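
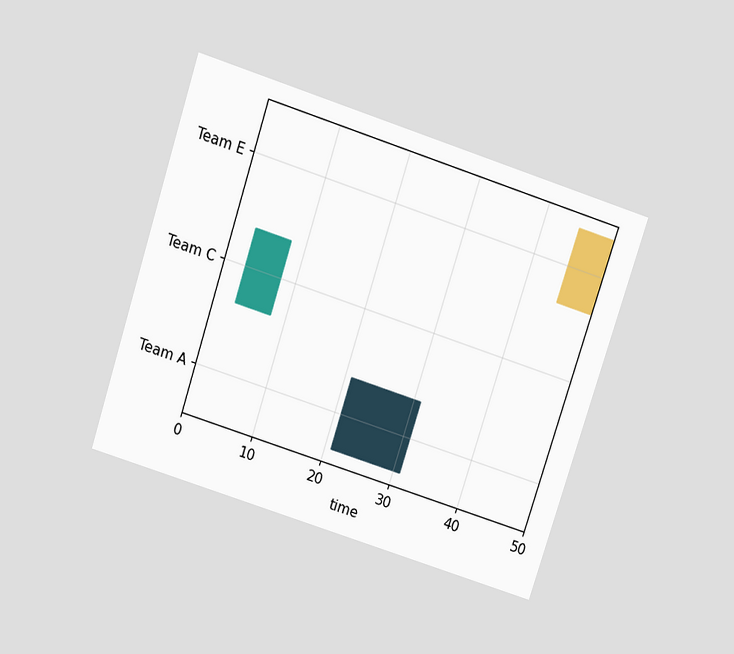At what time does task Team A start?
The chart is tilted about 18° clockwise and viewed slightly from above. The Team A bar begins at t=21.

21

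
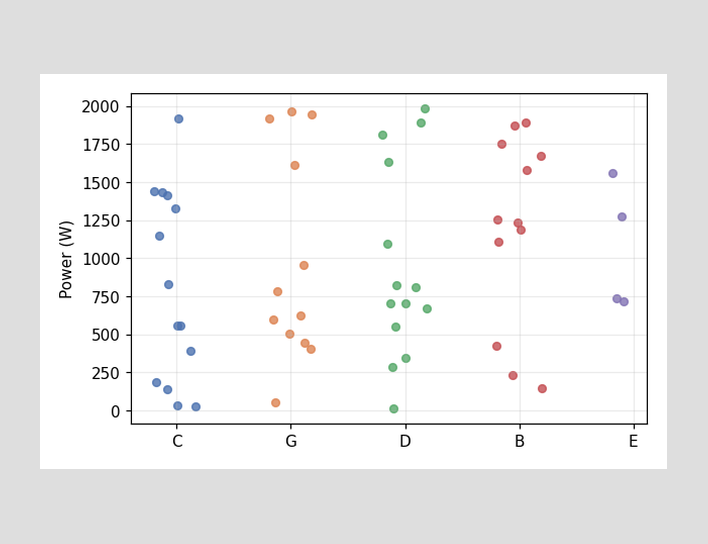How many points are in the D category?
Counting the markers in the D column gives 14.

14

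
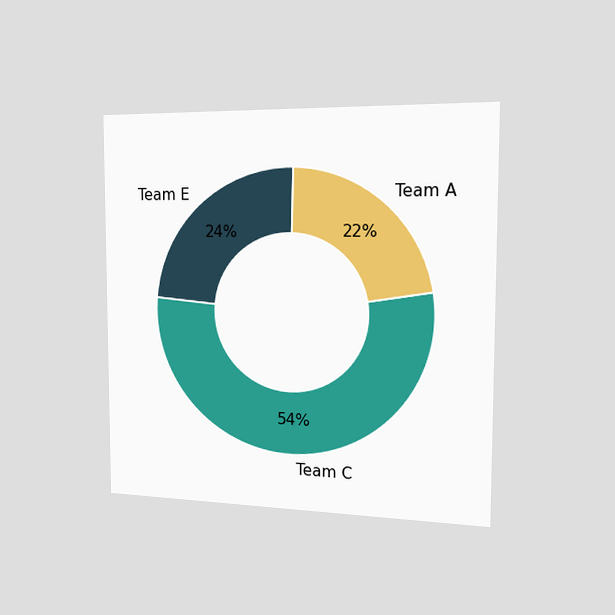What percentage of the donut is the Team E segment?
24%

The chart is viewed slightly from the right. The Team E segment takes up 24% of the ring.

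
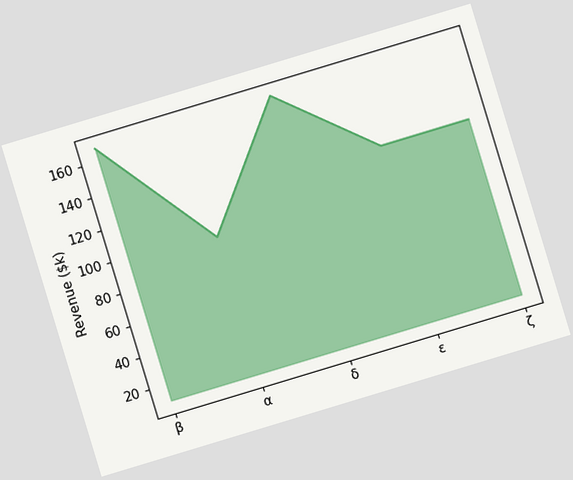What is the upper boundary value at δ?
$168k

The chart is tilted about 17° counter-clockwise. At δ the upper boundary is at $168k.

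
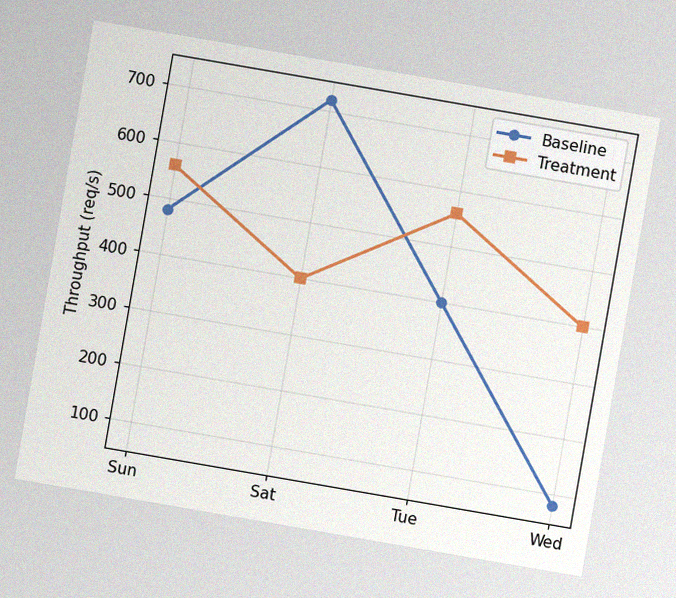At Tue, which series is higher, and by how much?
The chart is tilted about 10° clockwise, with some photo noise. At Tue, Treatment sits above the other line by 160req/s.

Treatment, by 160req/s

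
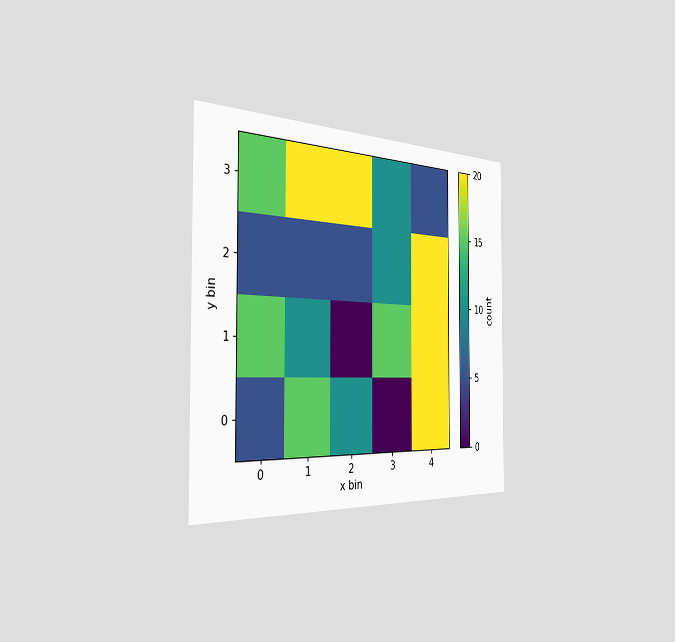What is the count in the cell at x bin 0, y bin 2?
The chart is viewed slightly from the left. Matching the cell (0, 2) against the colorbar gives 5.

5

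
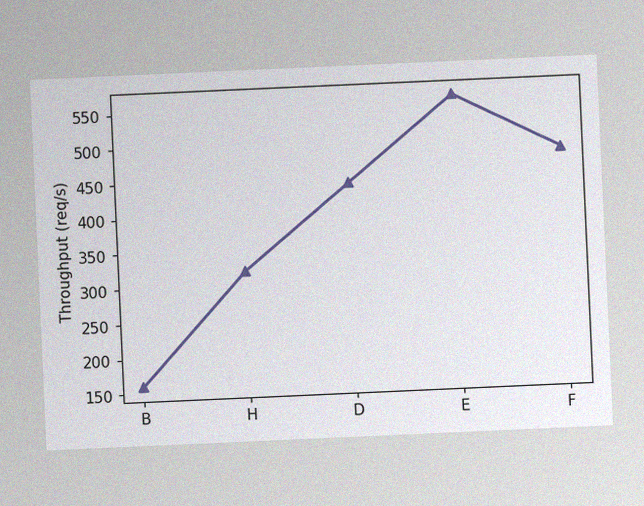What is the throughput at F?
480req/s

The chart is tilted about 3° counter-clockwise, with some photo noise. At F, the line is at 480req/s.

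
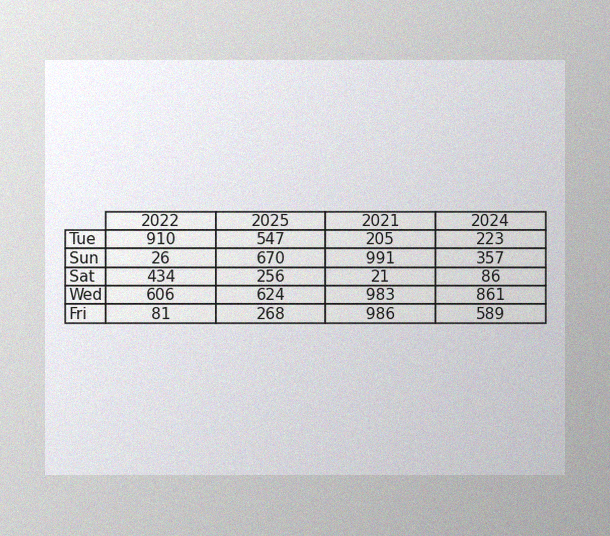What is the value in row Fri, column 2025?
268

The image has some photo noise and uneven lighting. The (Fri, 2025) cell reads 268.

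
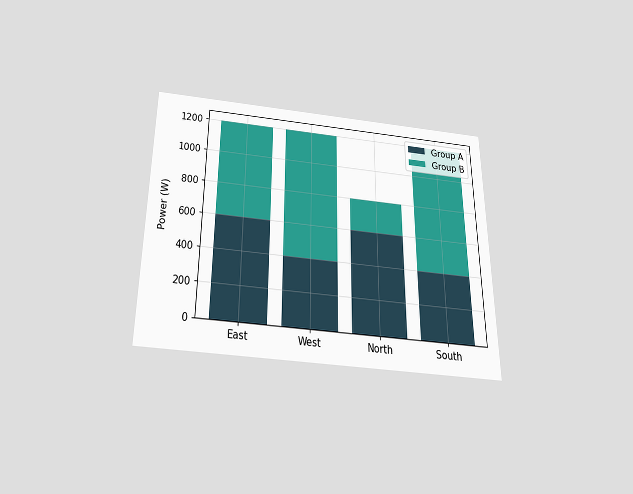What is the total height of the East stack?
The chart is viewed slightly from below. The East stack's top reaches 1200W on the y-axis.

1200W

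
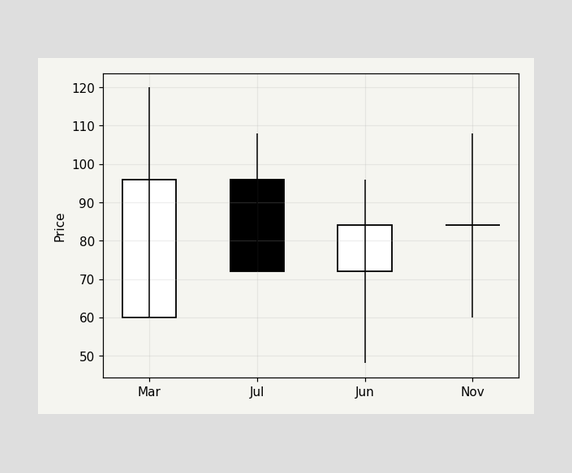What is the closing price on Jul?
The Jul candle closes at 72.

72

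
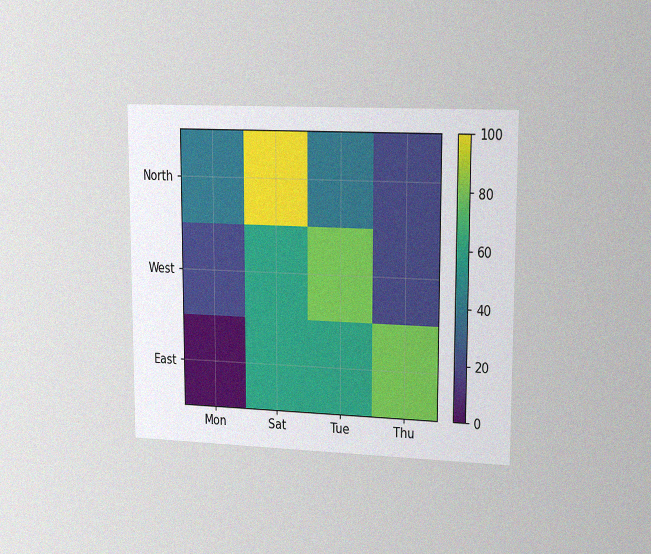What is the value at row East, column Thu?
The chart is viewed slightly from the right, with some photo noise. Matching cell (East, Thu) against the colorbar gives 80.

80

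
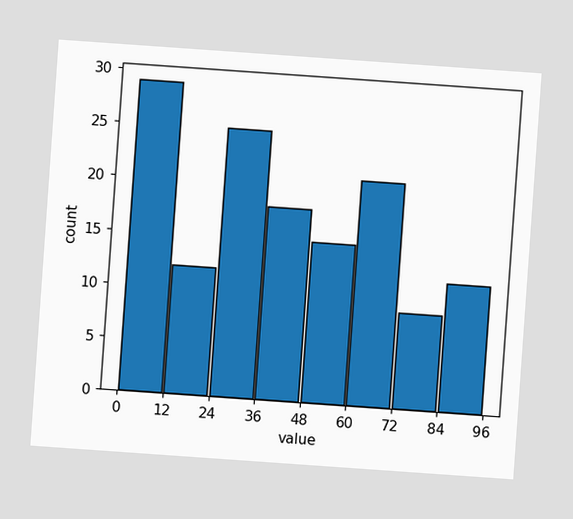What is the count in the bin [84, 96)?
12

The chart is tilted about 4° clockwise. The [84, 96) bin has height 12.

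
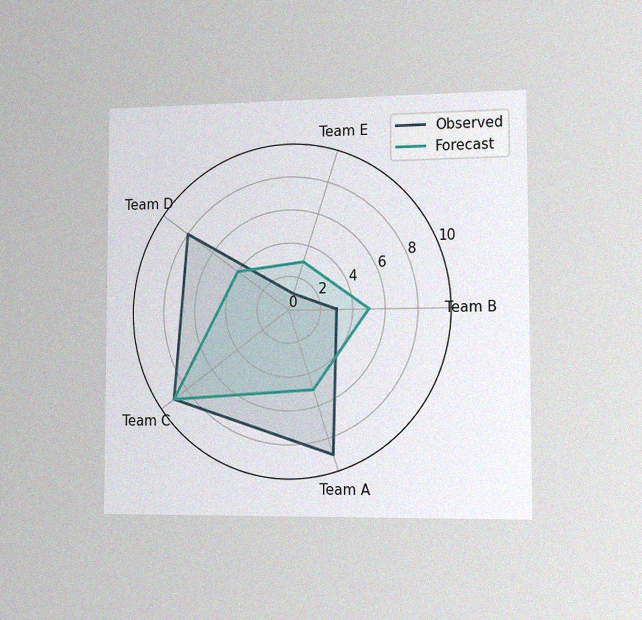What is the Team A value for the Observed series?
The chart is viewed slightly from the right, with some photo noise. On the Team A axis, Observed reaches 9.

9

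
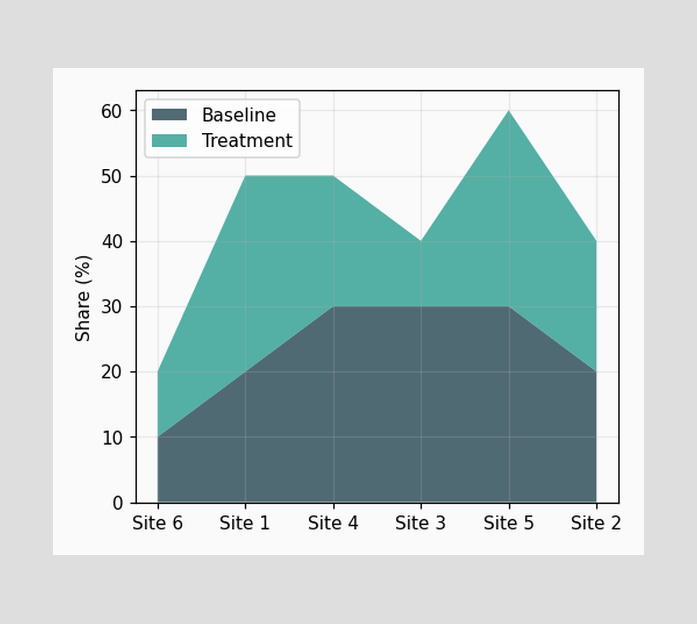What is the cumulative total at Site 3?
40%

The stacked total at Site 3 reaches 40%.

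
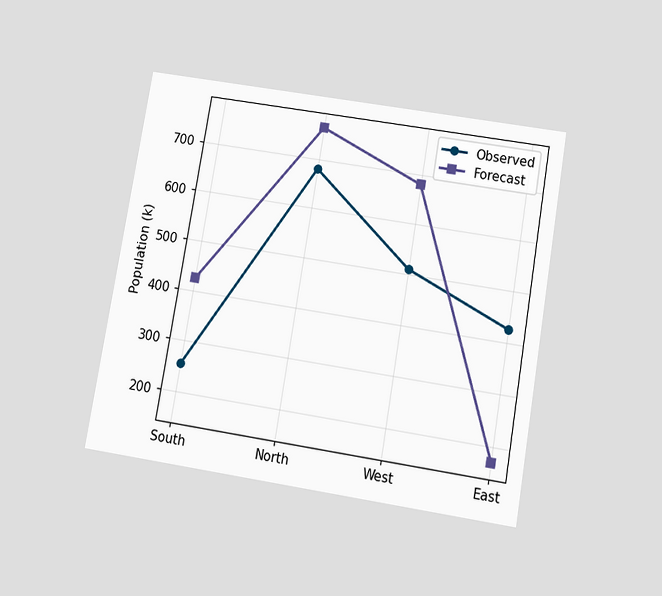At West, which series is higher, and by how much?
The chart is tilted about 10° clockwise and viewed slightly from below. At West, Forecast sits above the other line by 170k.

Forecast, by 170k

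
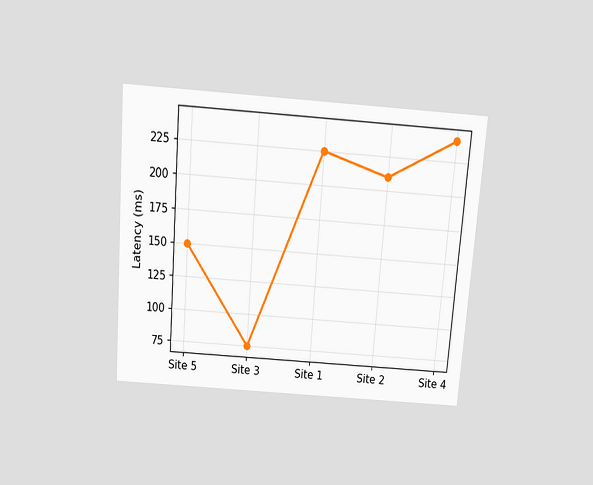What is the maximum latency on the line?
The chart is tilted about 4° clockwise and viewed slightly from above. The highest point is at Site 4, and reading across to the y-axis gives 240ms.

240ms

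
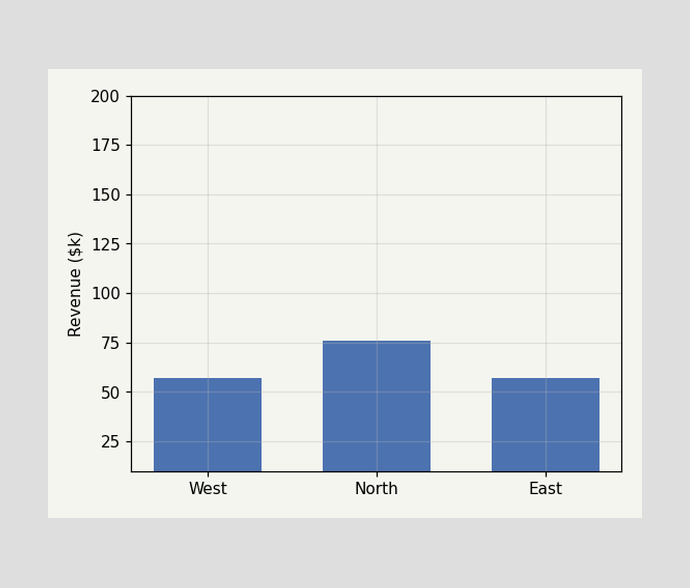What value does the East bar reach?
Reading along the chart's y-axis, the East bar reaches $57k.

$57k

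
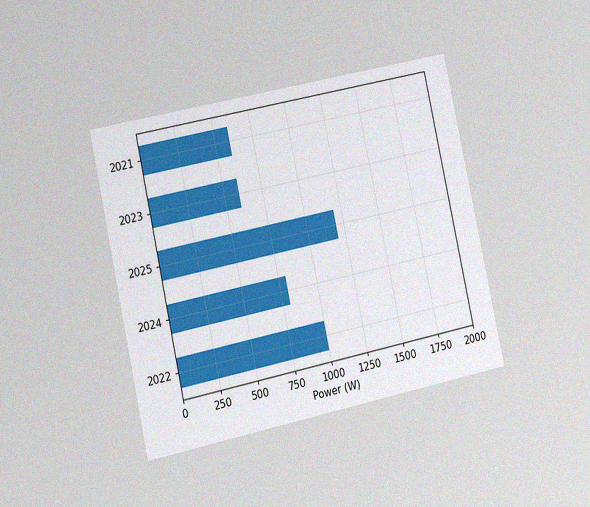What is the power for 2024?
The chart is tilted about 12° counter-clockwise and viewed slightly from the left, with some photo noise. Reading along the chart's x-axis, the 2024 bar reaches 800W.

800W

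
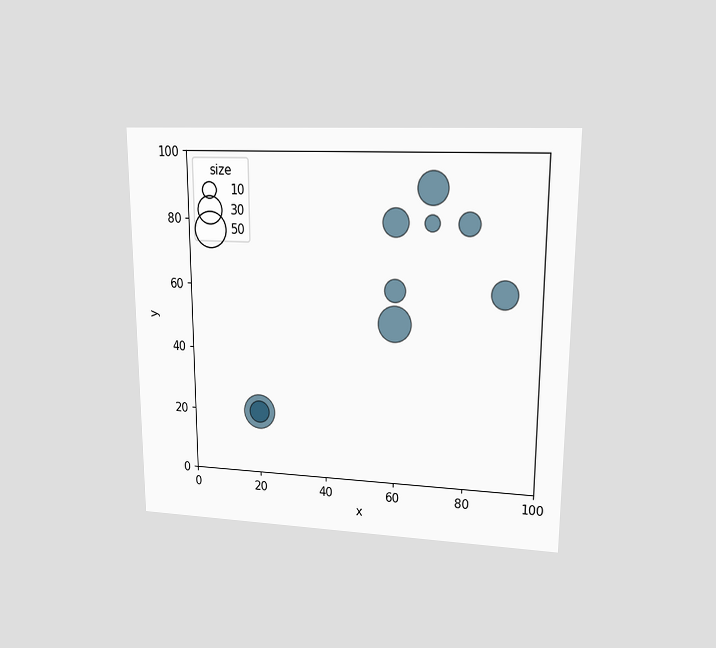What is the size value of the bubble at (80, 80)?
The chart is viewed at a slight angle. Matching the bubble at (80, 80) against the size legend gives 20.

20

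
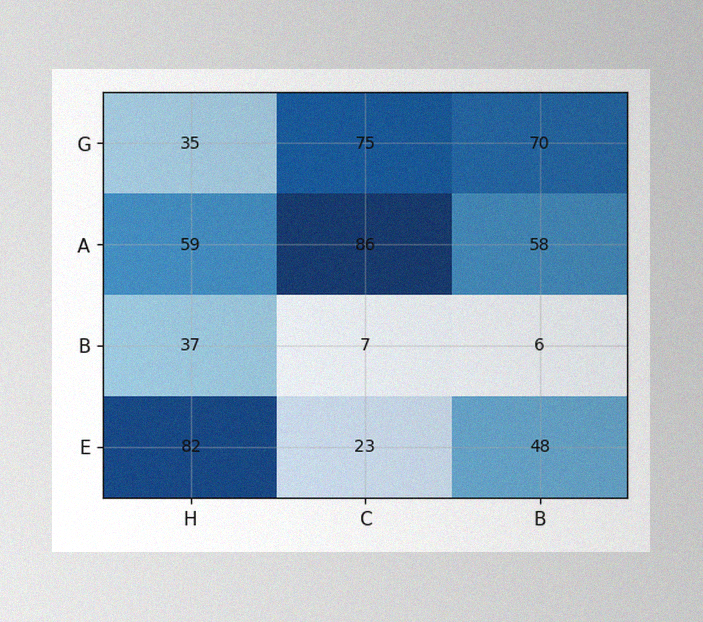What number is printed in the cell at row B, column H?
The image has some photo noise and uneven lighting. The (B, H) cell reads 37.

37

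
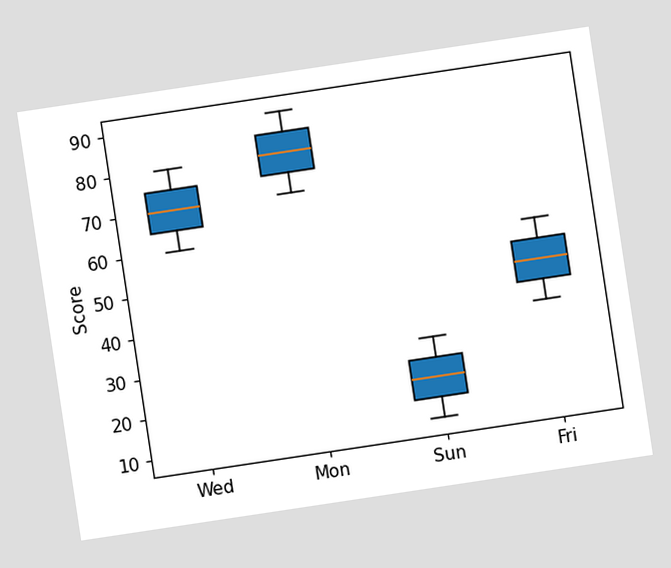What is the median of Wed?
The chart is tilted about 9° counter-clockwise. The median line in the Wed box sits at 70.

70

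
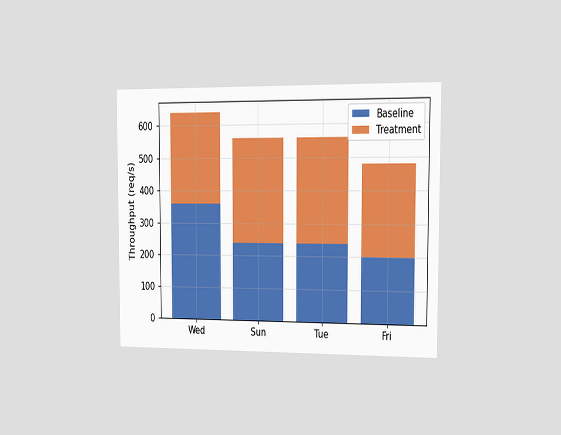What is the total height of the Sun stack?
The chart is viewed slightly from the right. The Sun stack's top reaches 560req/s on the y-axis.

560req/s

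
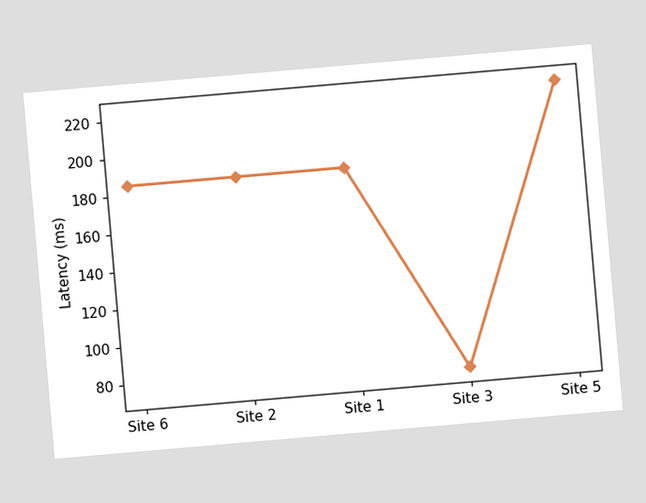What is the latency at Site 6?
185ms

The chart is tilted about 5° counter-clockwise. At Site 6, the line is at 185ms.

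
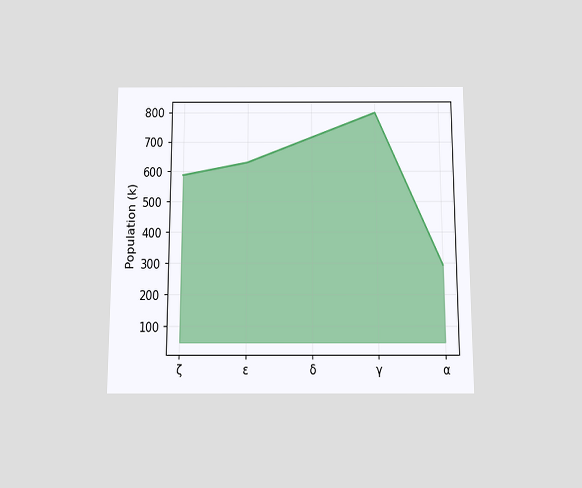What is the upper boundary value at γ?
The chart is viewed slightly from below. At γ the upper boundary is at 798k.

798k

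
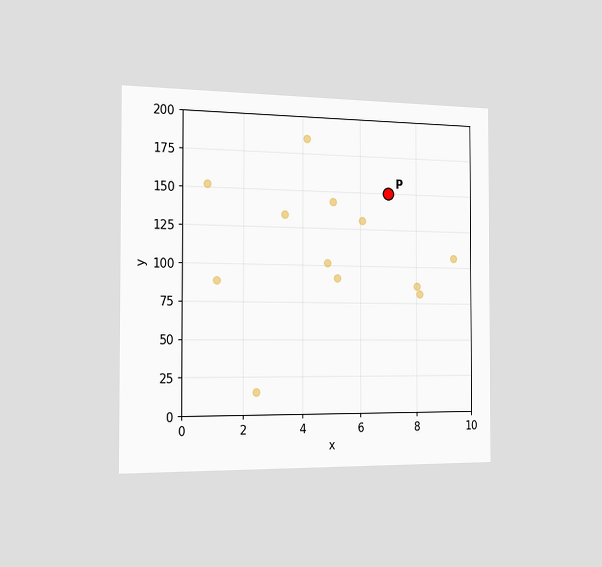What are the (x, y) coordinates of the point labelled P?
(7, 150)

The chart is viewed slightly from the left. Following the gridlines from P to each axis, P sits at (7, 150).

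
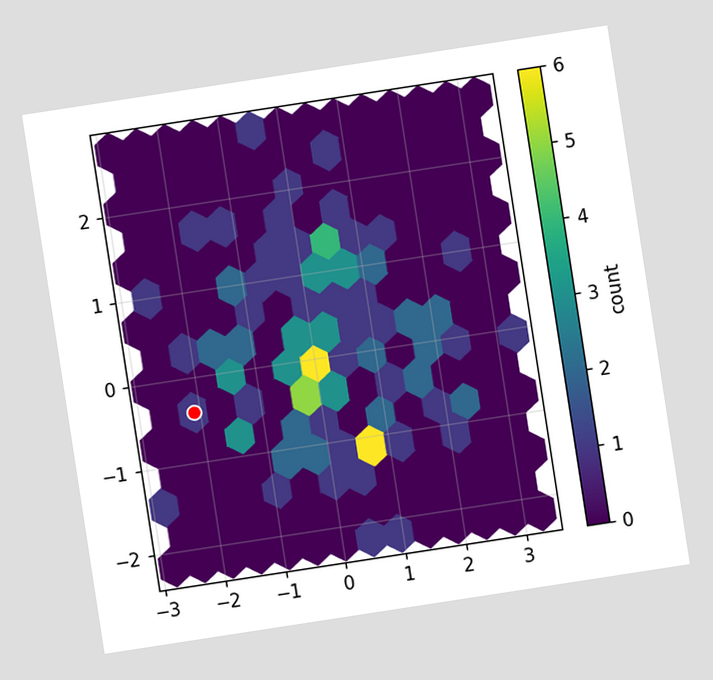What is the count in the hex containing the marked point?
The chart is tilted about 9° counter-clockwise. The marked hex reads 1 on the colorbar.

1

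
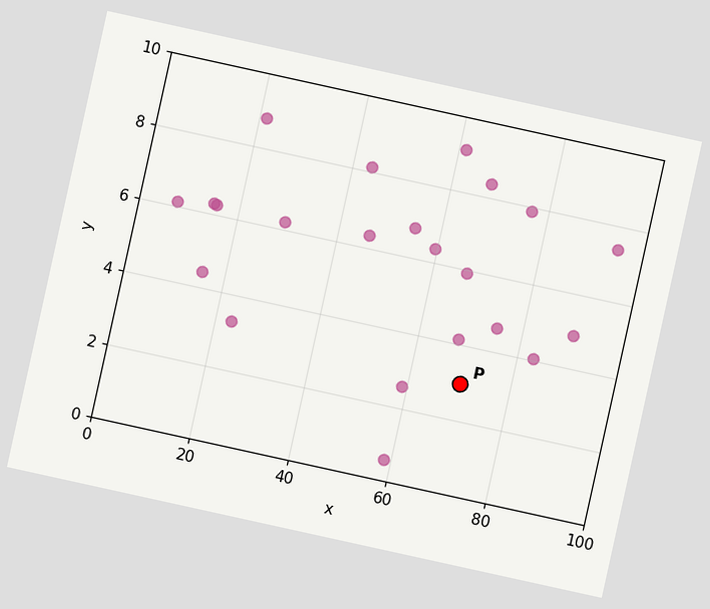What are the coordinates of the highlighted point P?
(70, 3)

The chart is tilted about 12° clockwise. Following the gridlines from P to each axis, P sits at (70, 3).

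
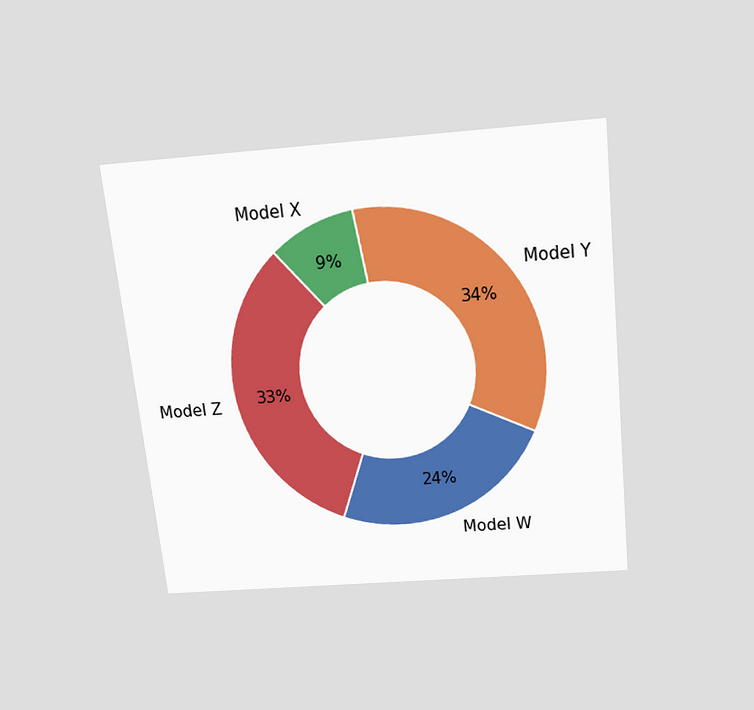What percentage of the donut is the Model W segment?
The chart is tilted about 6° counter-clockwise and viewed slightly from above. The Model W segment takes up 24% of the ring.

24%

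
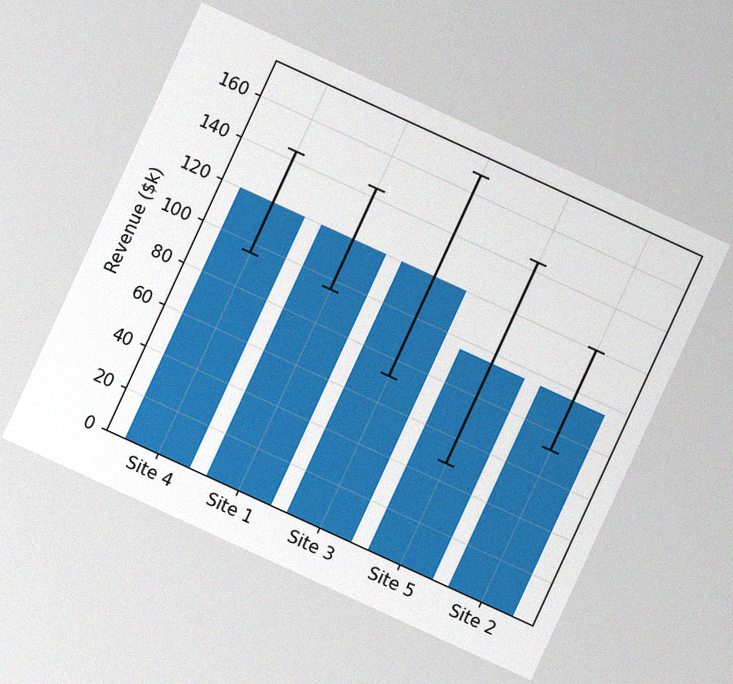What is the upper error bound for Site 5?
$144k

The chart is tilted about 25° clockwise, with some photo noise. The Site 5 bar's upper whisker reaches $144k.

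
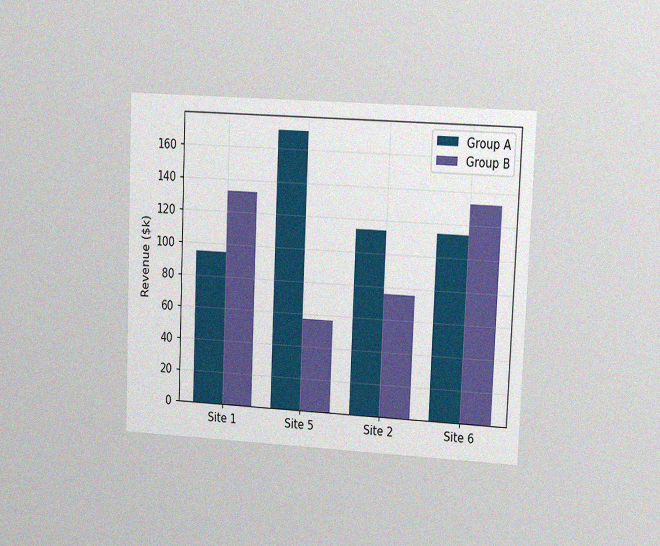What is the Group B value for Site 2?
$76k

The chart is tilted about 2° clockwise and viewed at a slight angle, with some photo noise. The Group B bar at Site 2 reaches $76k on the y-axis.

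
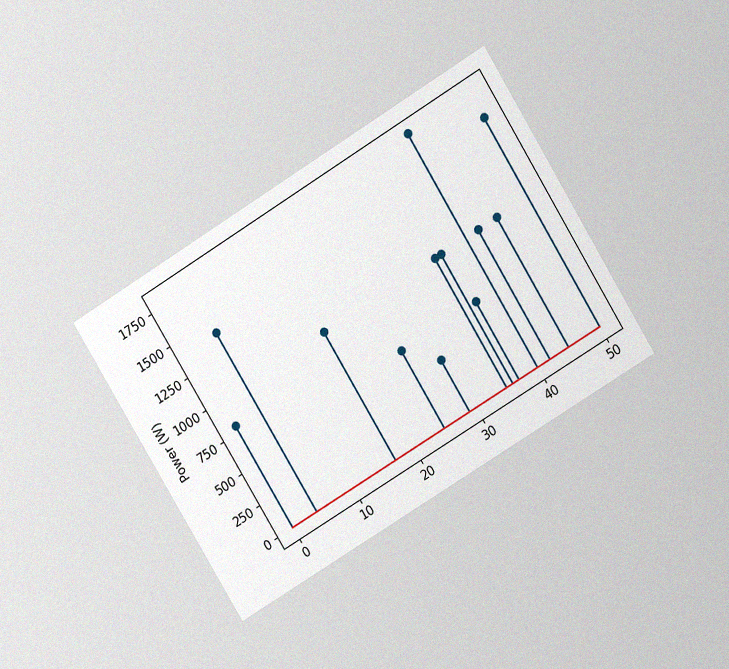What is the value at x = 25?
600W

The chart is tilted about 31° counter-clockwise and viewed at a slight angle, with some photo noise. The stem at x=25 reaches 600W.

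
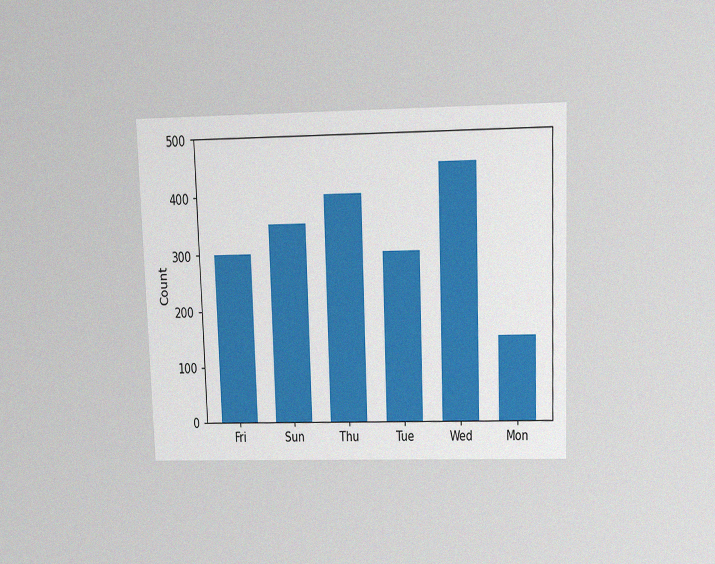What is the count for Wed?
The chart is tilted about 2° counter-clockwise and viewed slightly from above, with some photo noise. Reading along the chart's y-axis, the Wed bar reaches 450.

450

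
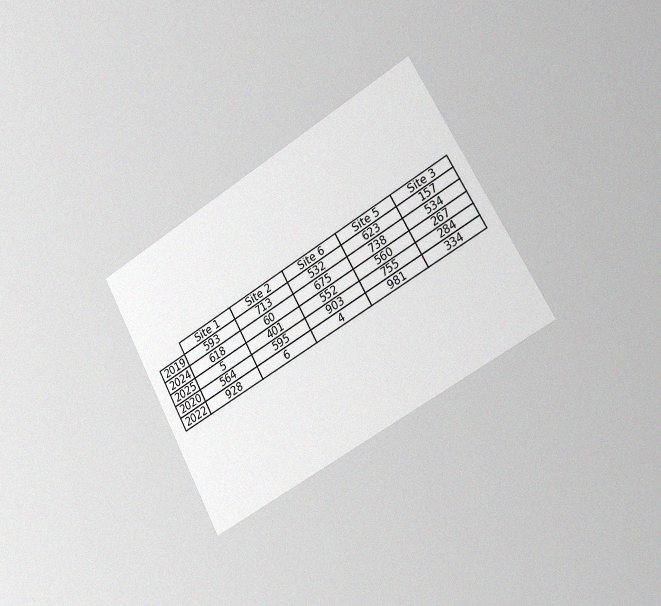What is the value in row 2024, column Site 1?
The chart is tilted about 29° counter-clockwise and viewed slightly from the right, with some photo noise. The (2024, Site 1) cell reads 618.

618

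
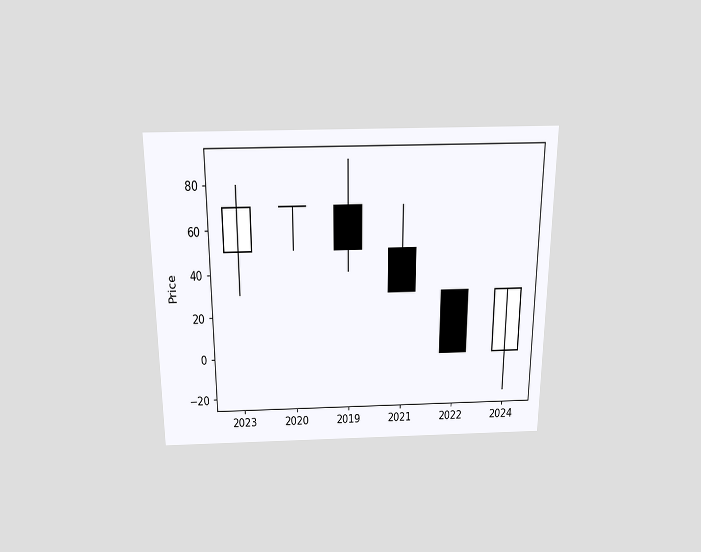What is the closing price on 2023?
The chart is viewed slightly from above. The 2023 candle closes at 70.

70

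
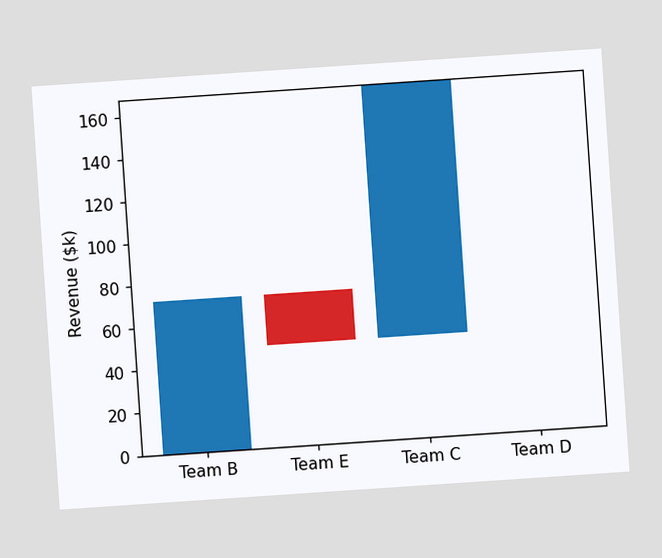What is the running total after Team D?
$168k

The chart is tilted about 4° counter-clockwise. After Team D the running total reaches $168k.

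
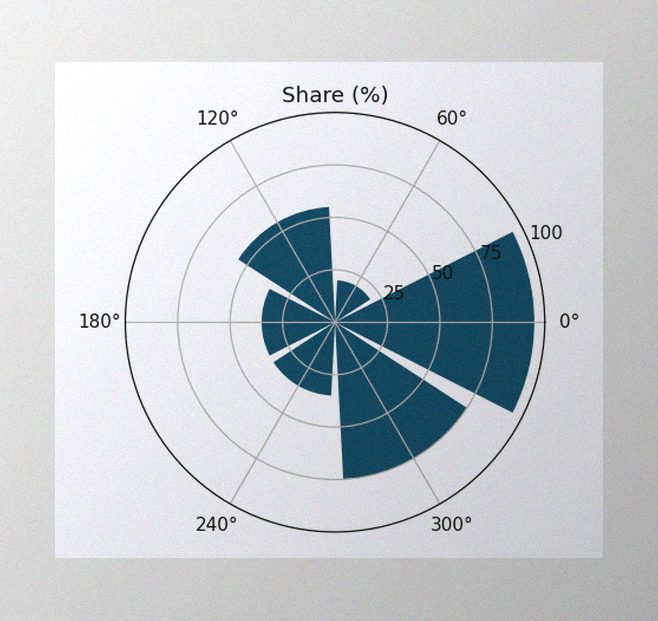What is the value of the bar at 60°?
The image has some photo noise and uneven lighting. The bar at 60° reaches 20% on the radial axis.

20%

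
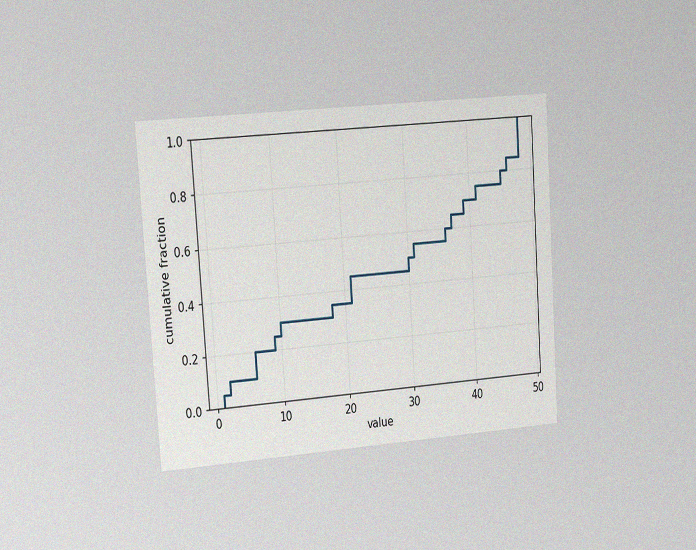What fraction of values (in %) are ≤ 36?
60%

The chart is tilted about 4° counter-clockwise and viewed at a slight angle, with some photo noise. At x=36 the ECDF step is at 60%.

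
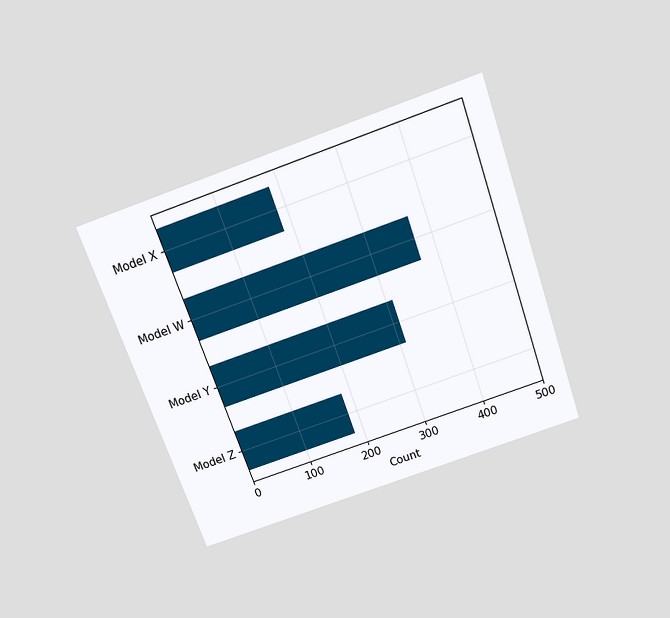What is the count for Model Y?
The chart is tilted about 19° counter-clockwise and viewed slightly from above. Reading along the chart's x-axis, the Model Y bar reaches 310.

310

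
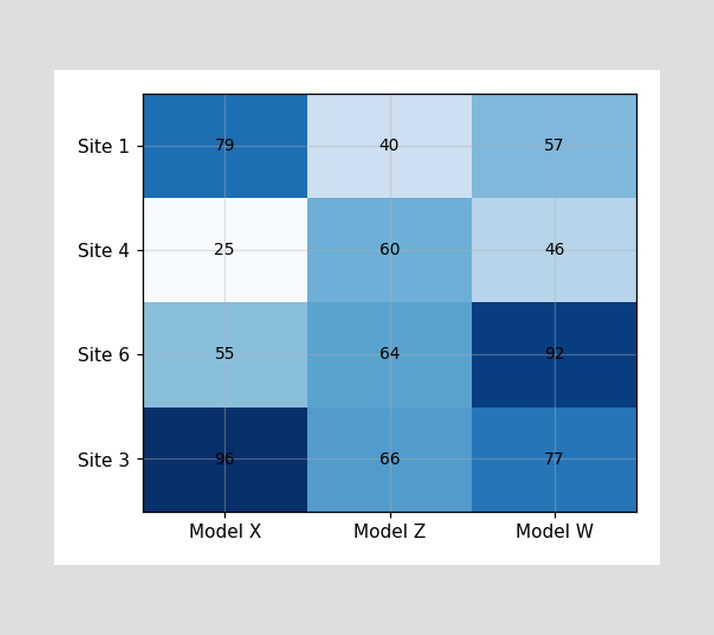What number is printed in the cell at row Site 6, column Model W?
92

The (Site 6, Model W) cell reads 92.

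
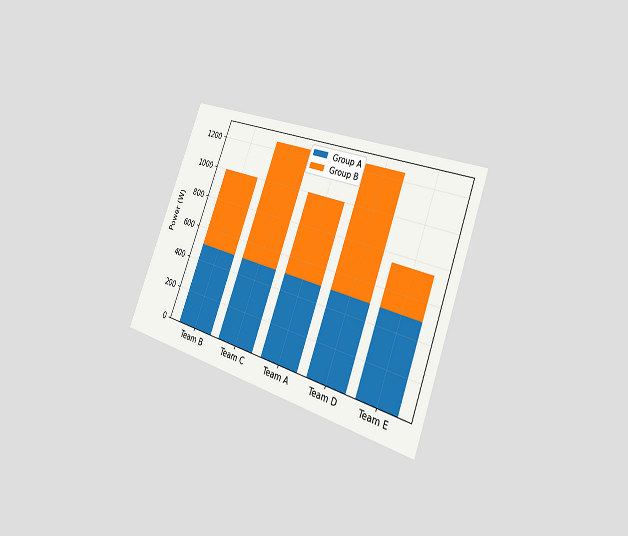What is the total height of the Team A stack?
1000W

The chart is tilted about 21° clockwise and viewed slightly from the right. The Team A stack's top reaches 1000W on the y-axis.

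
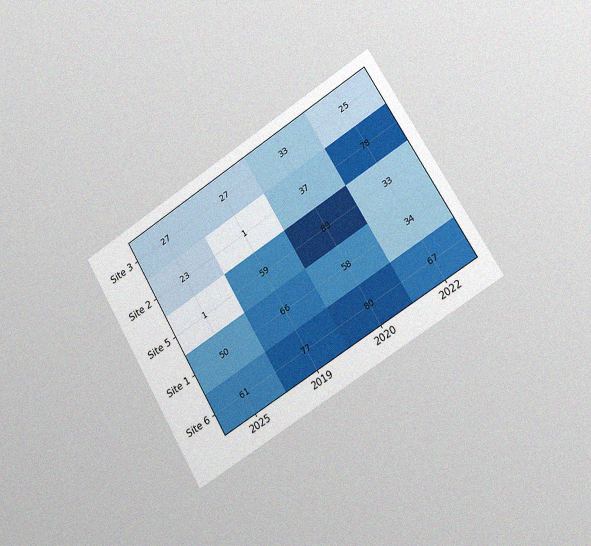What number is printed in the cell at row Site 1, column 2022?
34

The chart is tilted about 31° counter-clockwise and viewed slightly from the right, with some photo noise. The (Site 1, 2022) cell reads 34.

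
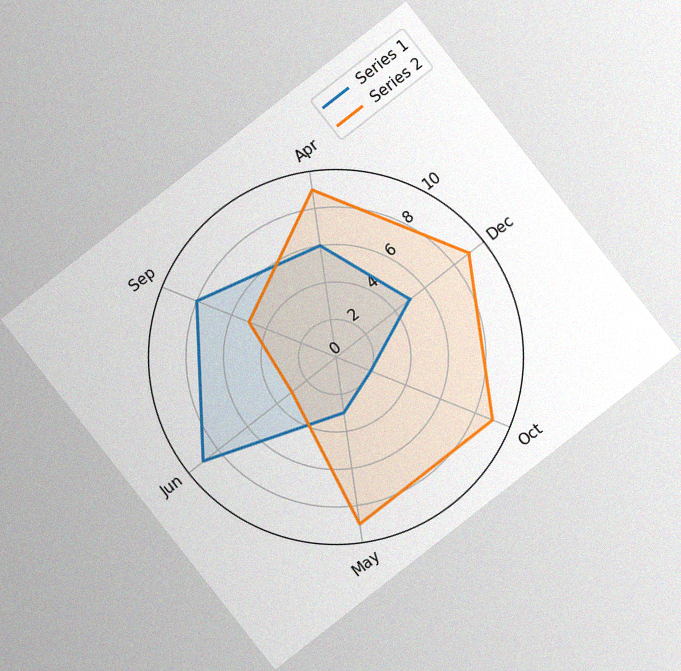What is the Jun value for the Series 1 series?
9

The chart is tilted about 38° counter-clockwise, with some photo noise. On the Jun axis, Series 1 reaches 9.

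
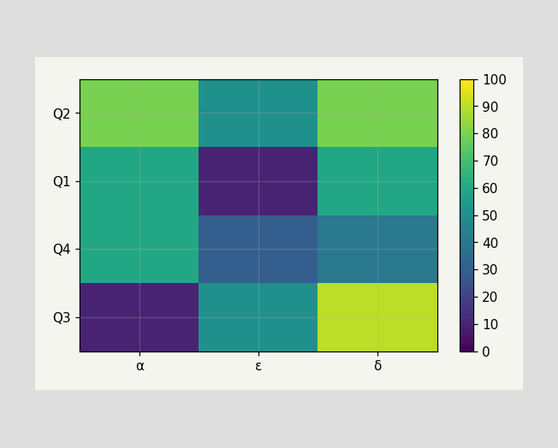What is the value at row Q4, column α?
60

Matching cell (Q4, α) against the colorbar gives 60.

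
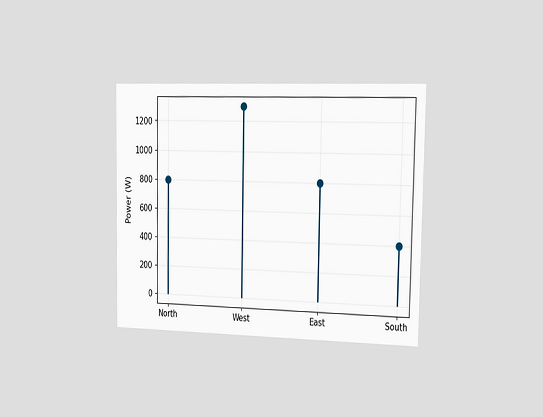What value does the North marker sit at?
800W

The chart is viewed slightly from the right. The North marker sits at 800W.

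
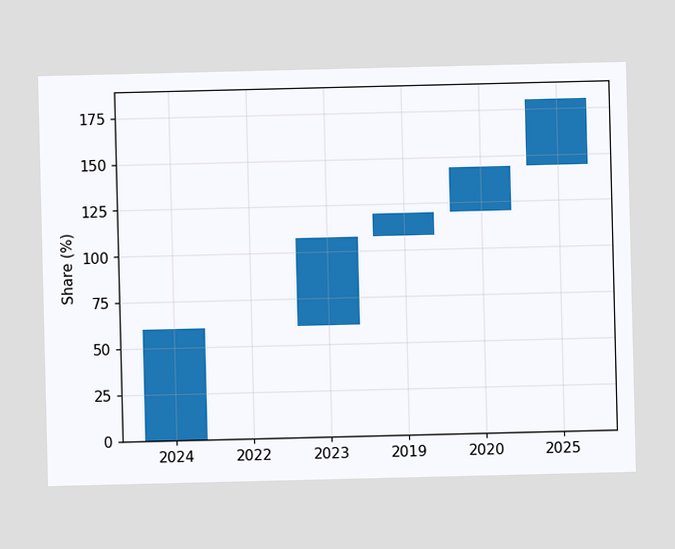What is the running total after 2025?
180%

After 2025 the running total reaches 180%.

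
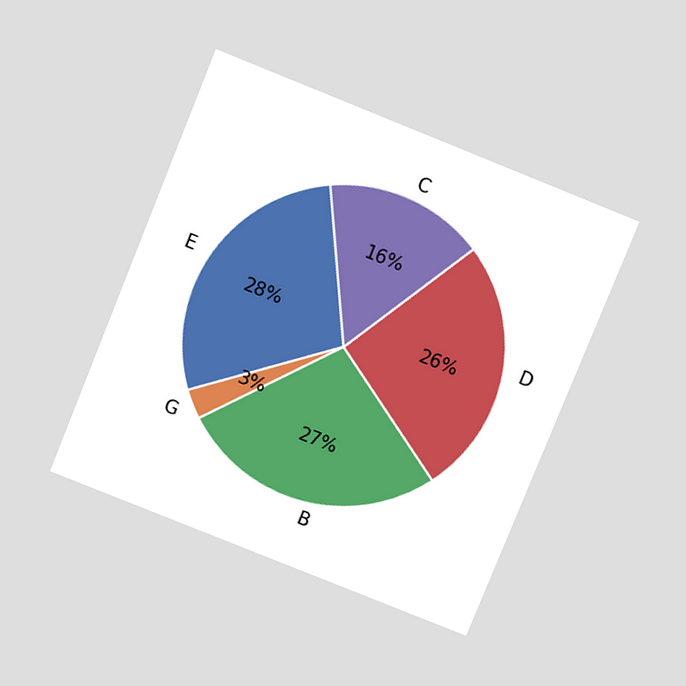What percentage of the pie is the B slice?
27%

The chart is tilted about 22° clockwise and viewed slightly from above. The B slice takes up 27% of the pie.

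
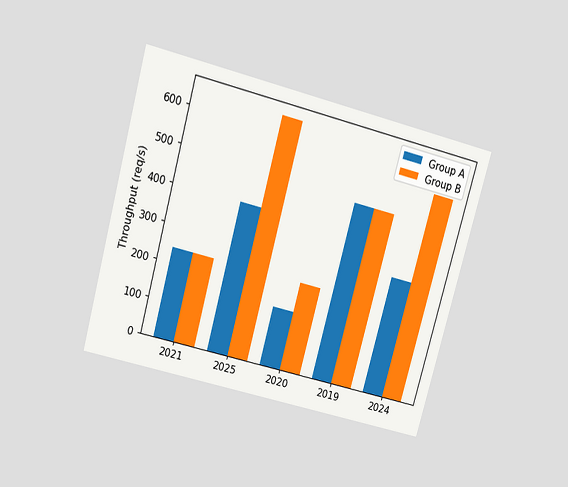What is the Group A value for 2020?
160req/s

The chart is tilted about 15° clockwise and viewed slightly from above. The Group A bar at 2020 reaches 160req/s on the y-axis.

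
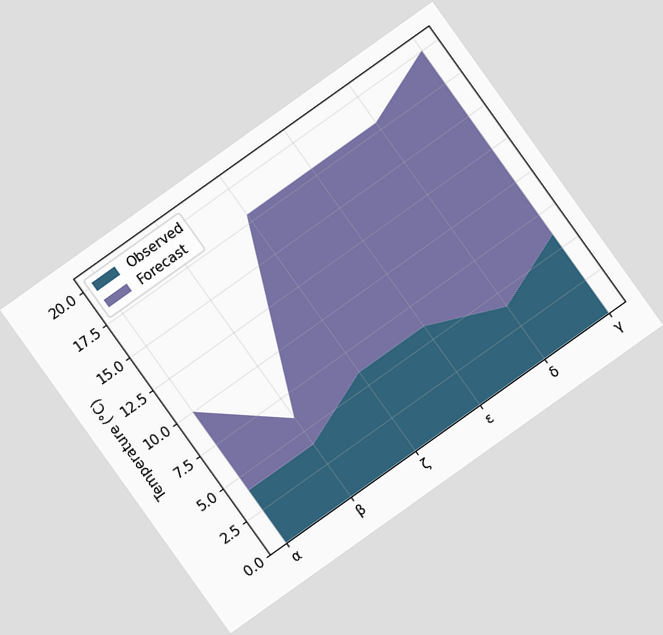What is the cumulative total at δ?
18°C

The chart is tilted about 35° counter-clockwise. The stacked total at δ reaches 18°C.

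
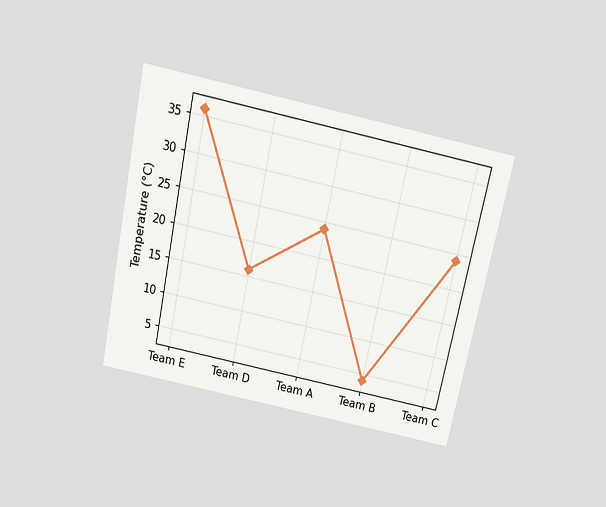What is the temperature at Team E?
The chart is tilted about 12° clockwise and viewed slightly from above. At Team E, the line is at 36°C.

36°C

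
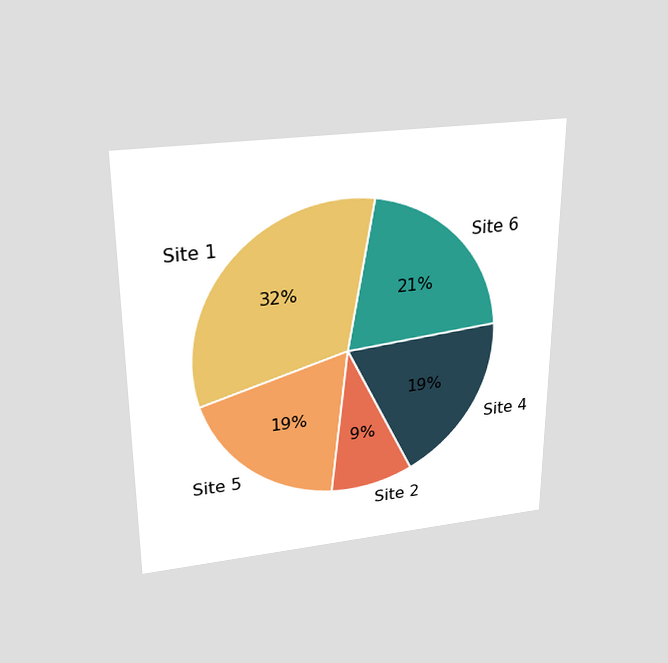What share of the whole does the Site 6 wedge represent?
21%

The chart is viewed slightly from above. The Site 6 slice takes up 21% of the pie.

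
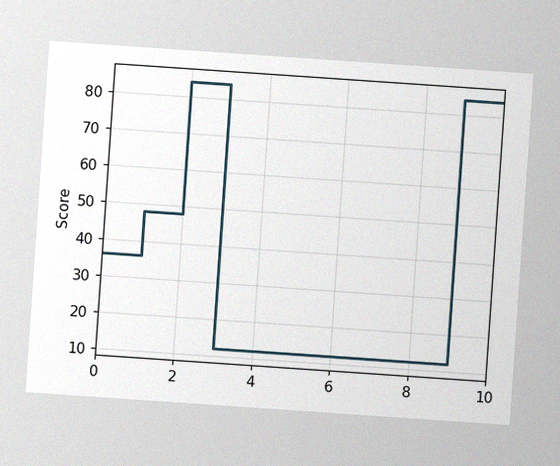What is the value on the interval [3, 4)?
12

The chart is tilted about 4° clockwise, with some photo noise. On [3, 4) the step sits at 12.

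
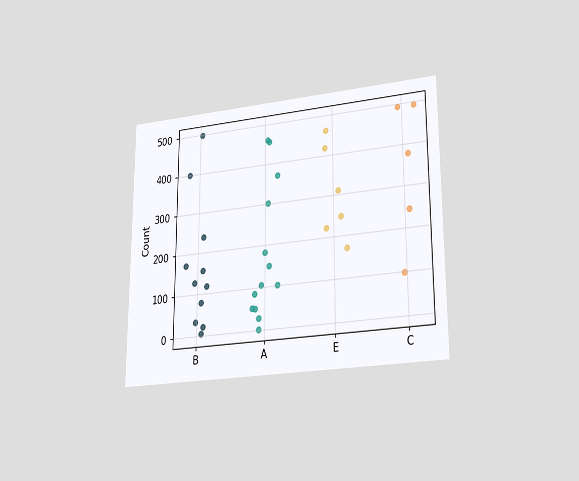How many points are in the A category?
The chart is viewed at a slight angle. Counting the markers in the A column gives 13.

13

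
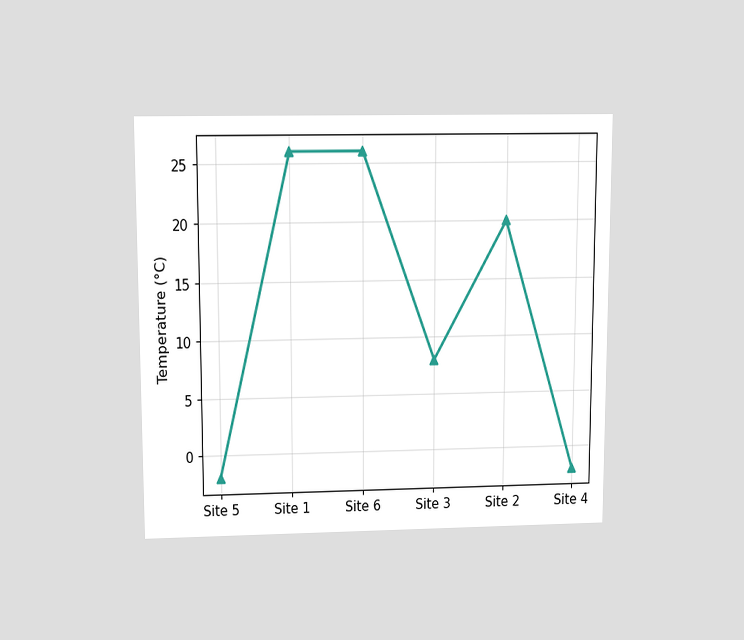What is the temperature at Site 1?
The chart is viewed slightly from above. At Site 1, the line is at 26°C.

26°C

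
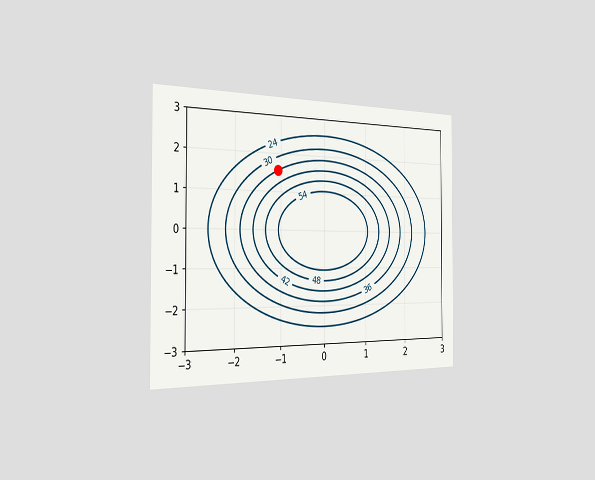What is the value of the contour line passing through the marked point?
The chart is viewed slightly from the left. The marked point sits on the contour labelled 36.

36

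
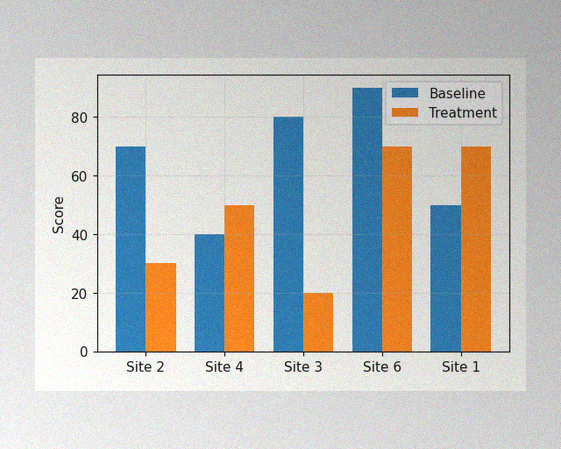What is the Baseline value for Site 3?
80

The image has some photo noise and uneven lighting. The Baseline bar at Site 3 reaches 80 on the y-axis.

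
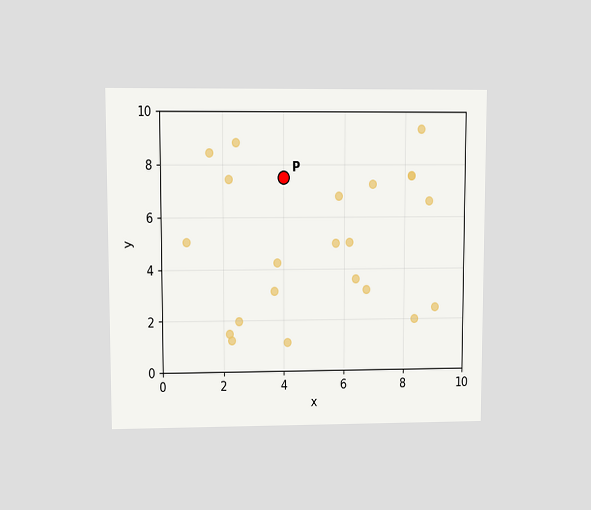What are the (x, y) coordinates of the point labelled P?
(4, 7.5)

The chart is viewed at a slight angle. Following the gridlines from P to each axis, P sits at (4, 7.5).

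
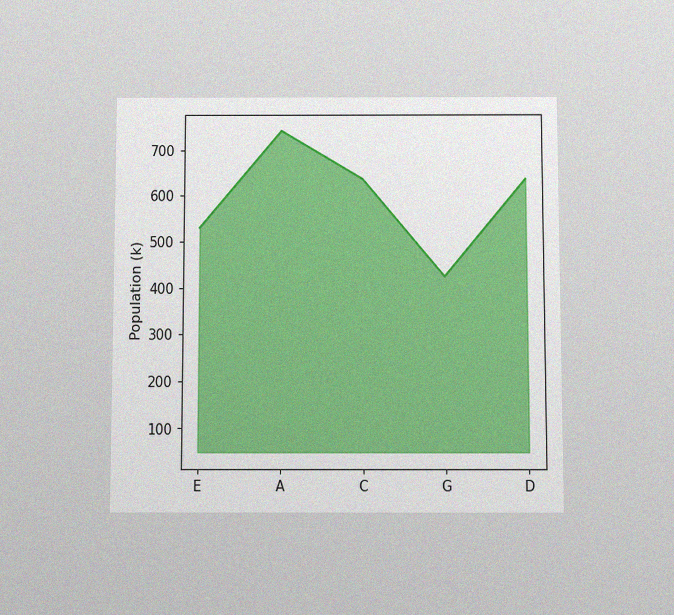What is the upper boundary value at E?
The chart is viewed slightly from below, with some photo noise. At E the upper boundary is at 530k.

530k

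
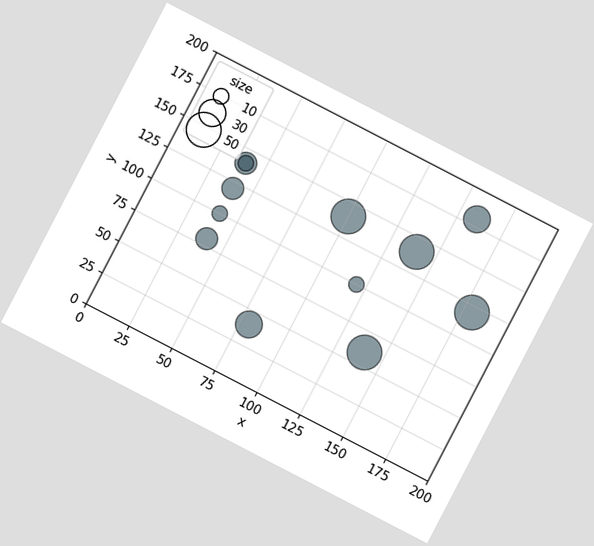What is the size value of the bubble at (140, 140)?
The chart is tilted about 27° clockwise. Matching the bubble at (140, 140) against the size legend gives 50.

50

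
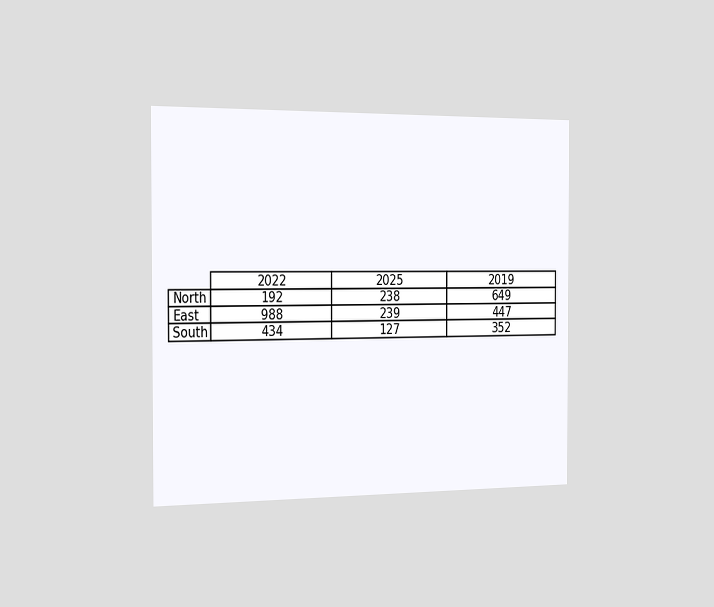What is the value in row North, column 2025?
The chart is viewed slightly from the left. The (North, 2025) cell reads 238.

238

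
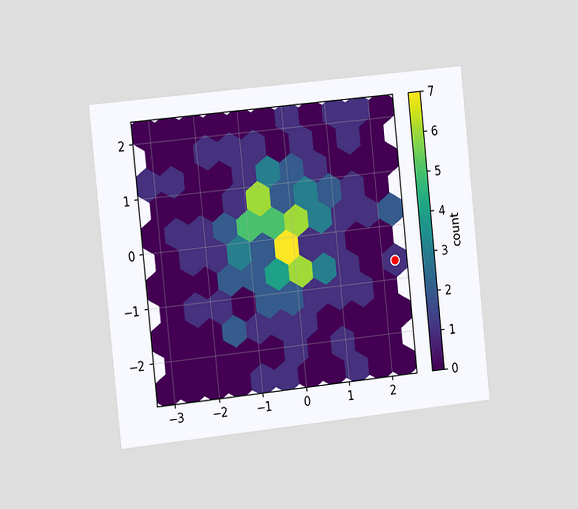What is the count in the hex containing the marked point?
1

The chart is tilted about 6° counter-clockwise and viewed slightly from the left. The marked hex reads 1 on the colorbar.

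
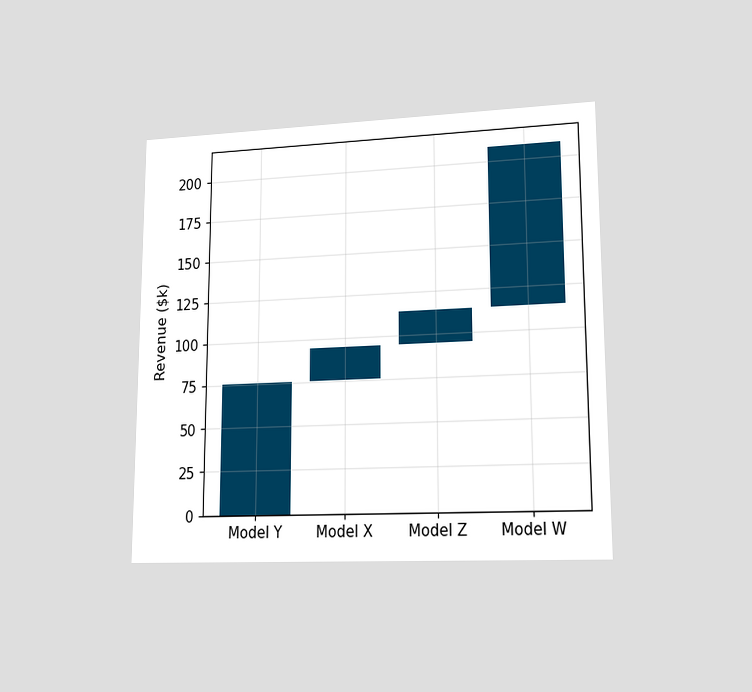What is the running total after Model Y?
$76k

The chart is viewed at a slight angle. After Model Y the running total reaches $76k.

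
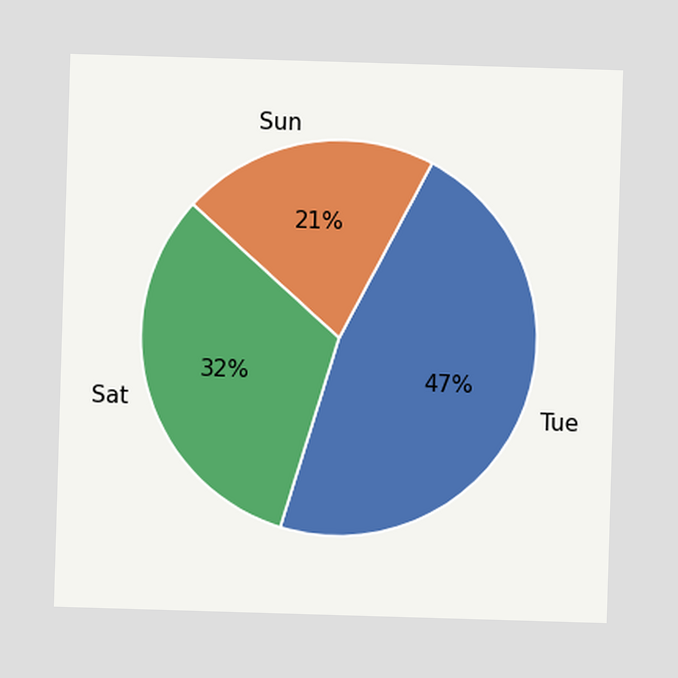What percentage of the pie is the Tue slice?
47%

The Tue slice takes up 47% of the pie.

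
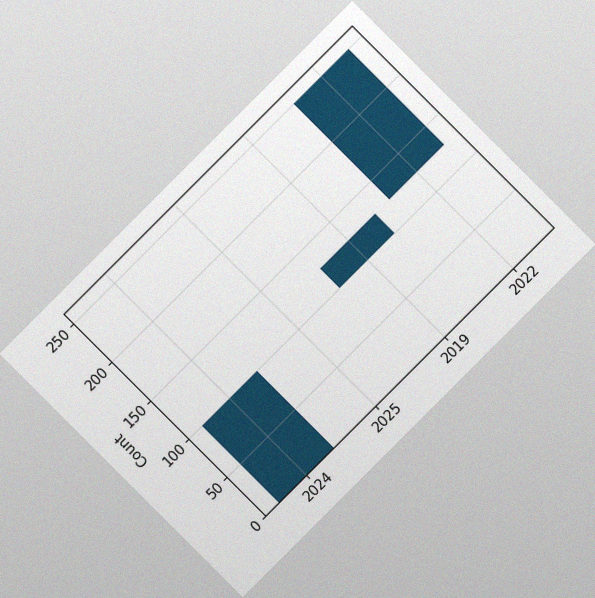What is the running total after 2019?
The chart is tilted about 45° counter-clockwise, with some photo noise. After 2019 the running total reaches 125.

125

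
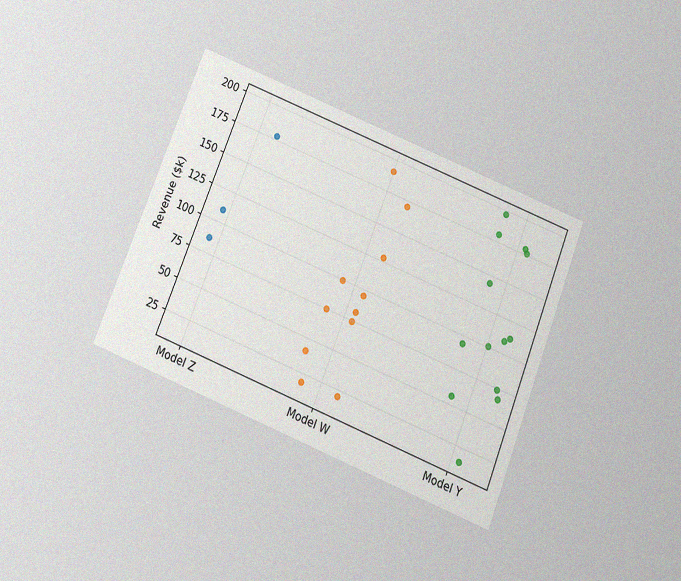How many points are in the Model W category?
11

The chart is tilted about 22° clockwise and viewed slightly from below, with some photo noise. Counting the markers in the Model W column gives 11.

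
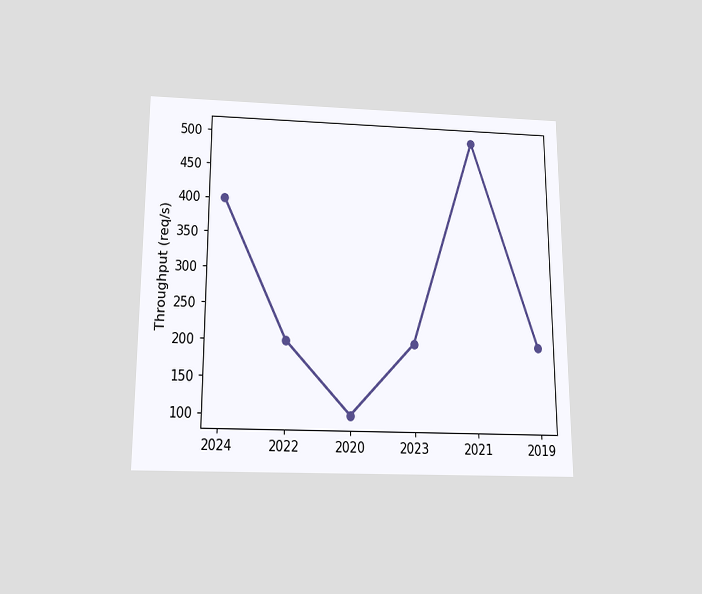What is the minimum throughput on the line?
The chart is viewed slightly from below. The lowest point is at 2020, and reading across to the y-axis gives 100req/s.

100req/s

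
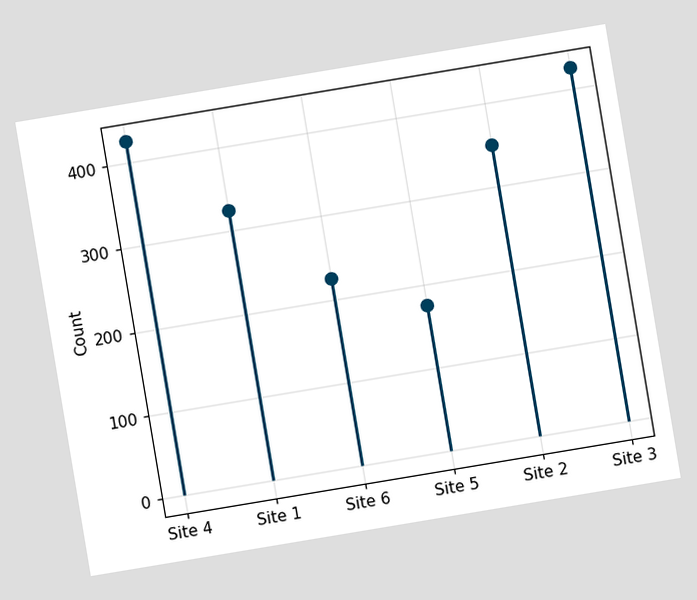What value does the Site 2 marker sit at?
The chart is tilted about 9° counter-clockwise. The Site 2 marker sits at 350.

350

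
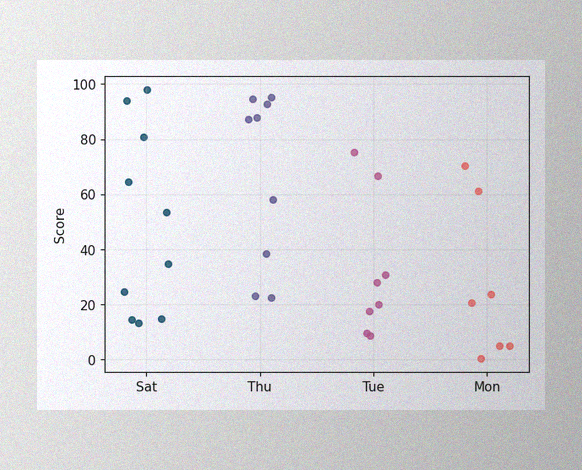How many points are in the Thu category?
The image has some photo noise and uneven lighting. Counting the markers in the Thu column gives 9.

9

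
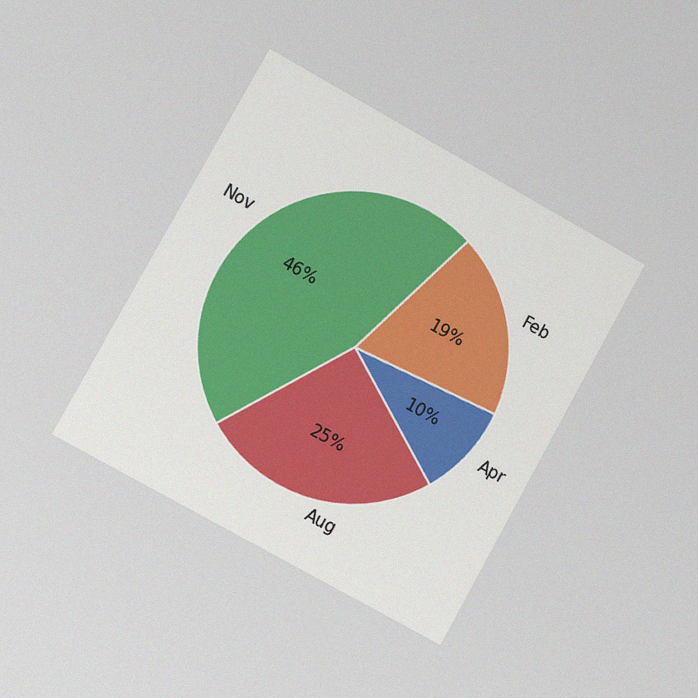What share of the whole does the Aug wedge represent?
The chart is tilted about 29° clockwise and viewed slightly from the left, with some photo noise. The Aug slice takes up 25% of the pie.

25%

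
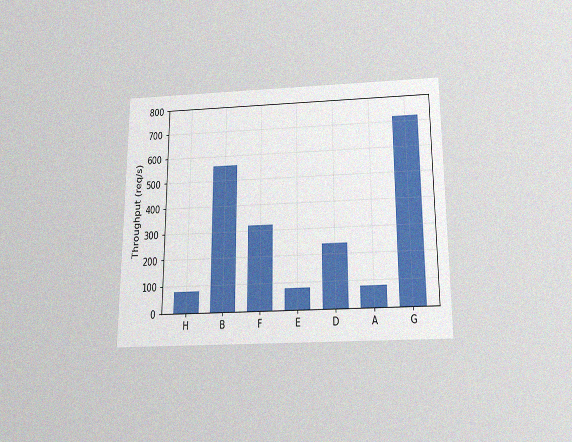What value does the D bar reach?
The chart is viewed slightly from below, with some photo noise. Reading along the chart's y-axis, the D bar reaches 240req/s.

240req/s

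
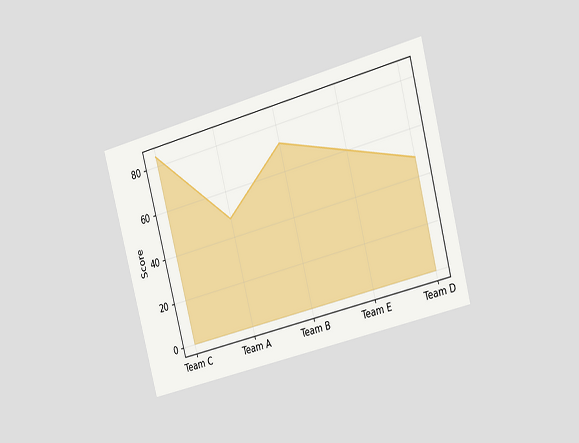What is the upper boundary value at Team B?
The chart is tilted about 15° counter-clockwise and viewed slightly from the right. At Team B the upper boundary is at 72.

72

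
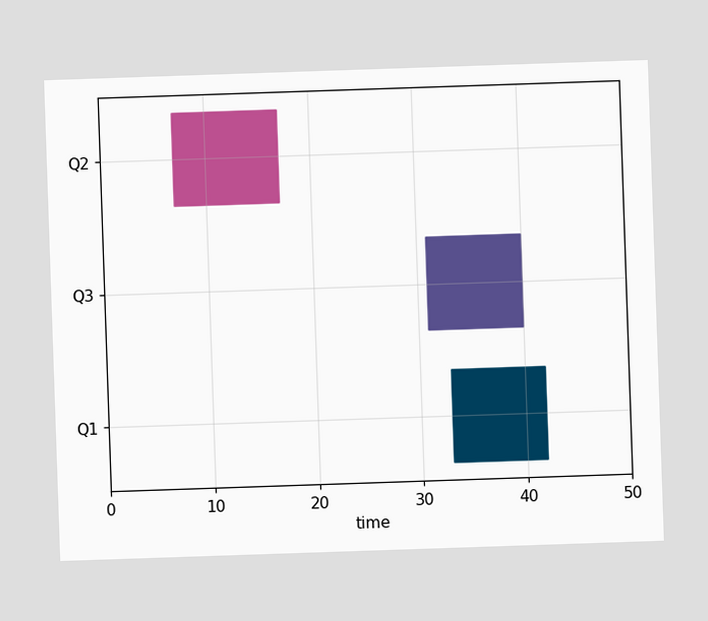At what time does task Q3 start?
31

The Q3 bar begins at t=31.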